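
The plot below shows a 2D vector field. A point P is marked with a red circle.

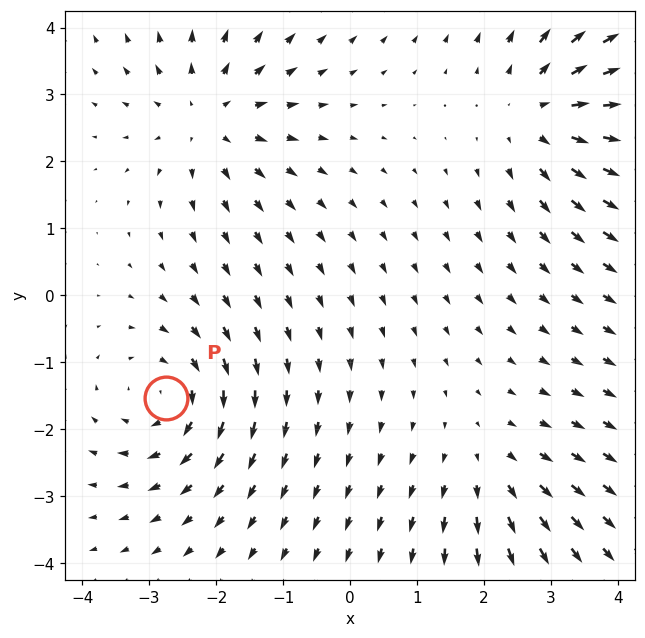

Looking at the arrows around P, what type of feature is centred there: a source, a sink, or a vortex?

At P (-2.7, -1.5) the arrows circulate clockwise. Divergence ≈0, curl about -4 — near-zero divergence with nonzero curl is a vortex.

vortex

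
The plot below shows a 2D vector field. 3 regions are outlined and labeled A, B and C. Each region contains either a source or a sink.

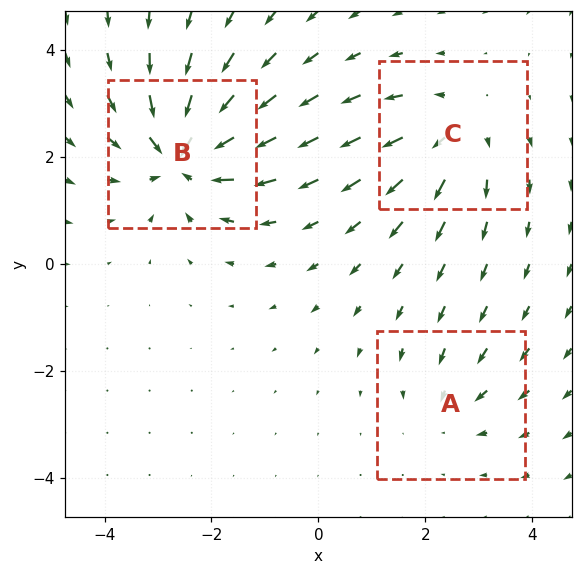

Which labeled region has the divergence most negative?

B

Divergence at each region's feature centre — A: about -2, B: about -5, C: about +3. Region B is most negative.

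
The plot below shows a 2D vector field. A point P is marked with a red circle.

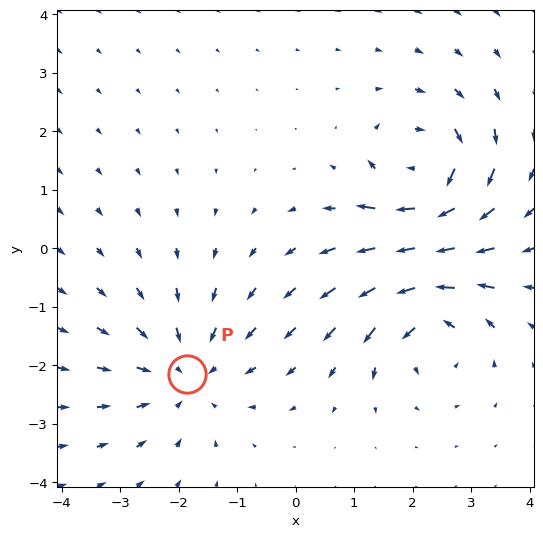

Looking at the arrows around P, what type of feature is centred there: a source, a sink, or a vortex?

sink

At P (-1.9, -2.1) the arrows converge inward. Divergence about -3, curl ≈0 — negative divergence with near-zero curl is a sink.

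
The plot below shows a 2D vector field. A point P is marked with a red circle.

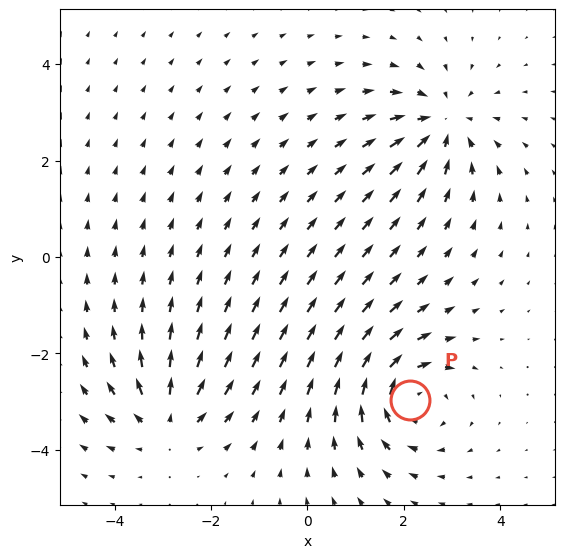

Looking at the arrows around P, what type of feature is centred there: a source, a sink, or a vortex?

vortex

At P (2.1, -3.0) the arrows circulate clockwise. Divergence ≈0, curl about -6 — near-zero divergence with nonzero curl is a vortex.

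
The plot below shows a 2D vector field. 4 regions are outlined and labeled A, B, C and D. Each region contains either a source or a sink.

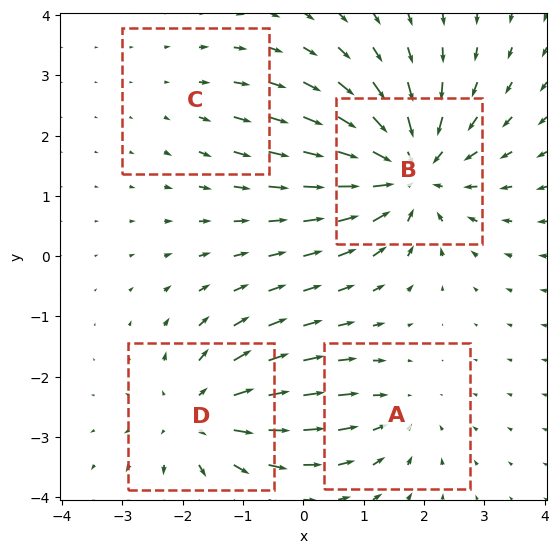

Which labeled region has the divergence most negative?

B

Divergence at each region's feature centre — A: about -3, B: about -6, C: about +2, D: about +5. Region B is most negative.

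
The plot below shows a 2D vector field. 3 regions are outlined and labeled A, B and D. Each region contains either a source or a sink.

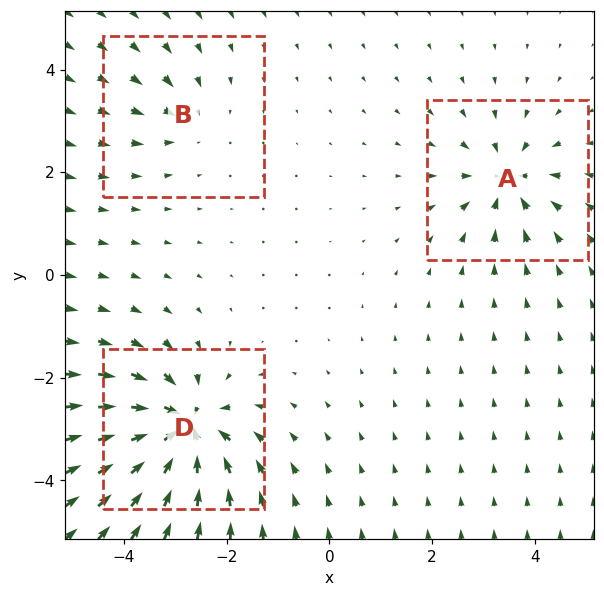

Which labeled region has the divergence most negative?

Divergence at each region's feature centre — A: about -4, B: about -2, D: about -7. Region D is most negative.

D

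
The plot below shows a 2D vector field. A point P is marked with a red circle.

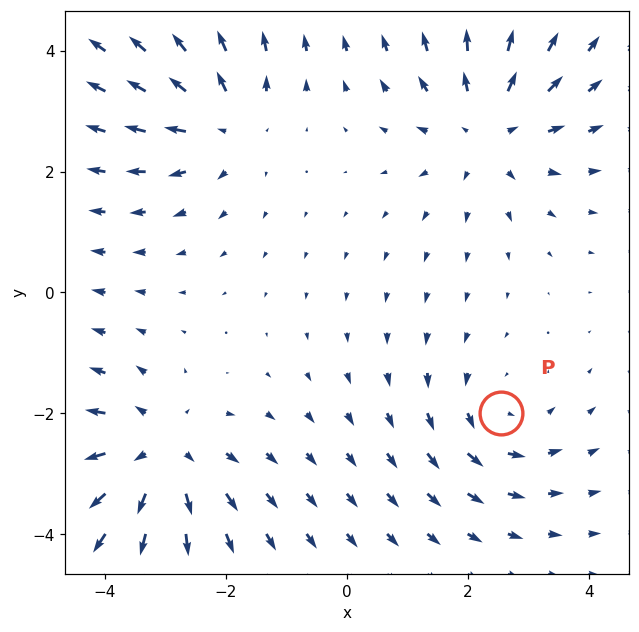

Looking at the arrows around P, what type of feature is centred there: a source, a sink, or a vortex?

At P (2.5, -2.0) the arrows circulate counterclockwise. Divergence ≈0, curl about +3 — near-zero divergence with nonzero curl is a vortex.

vortex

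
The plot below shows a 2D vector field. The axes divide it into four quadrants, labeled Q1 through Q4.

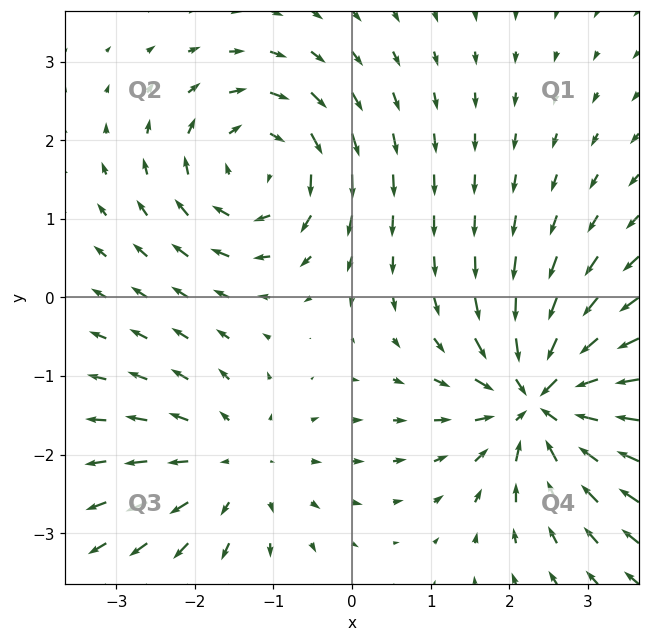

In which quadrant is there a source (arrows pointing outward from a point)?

The source sits at approximately (-1.5, -2.1), which lies in quadrant Q3. The divergence there is about +2, positive as expected for a source.

Q3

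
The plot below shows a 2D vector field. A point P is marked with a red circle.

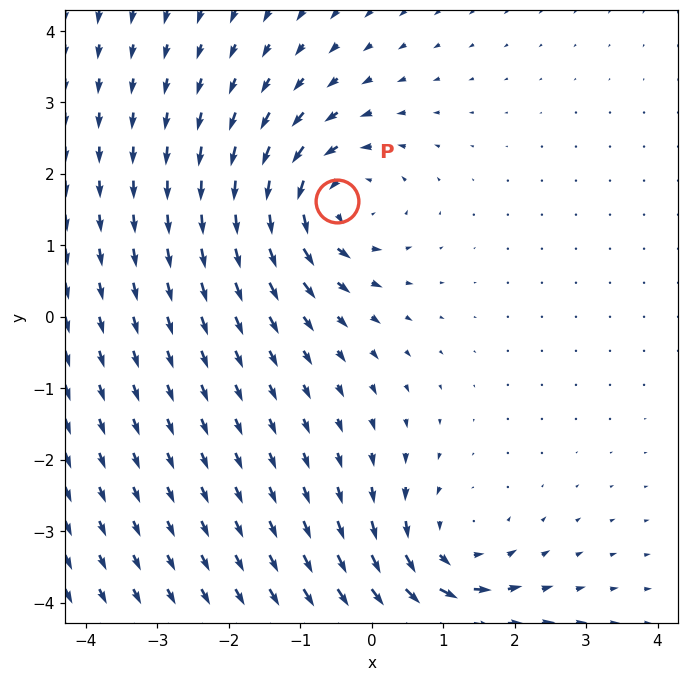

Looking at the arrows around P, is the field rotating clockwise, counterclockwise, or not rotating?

Near P at (-0.5, 1.6) the arrows circulate counterclockwise. The curl (z-component) there is about +4; positive curl means counterclockwise rotation.

counterclockwise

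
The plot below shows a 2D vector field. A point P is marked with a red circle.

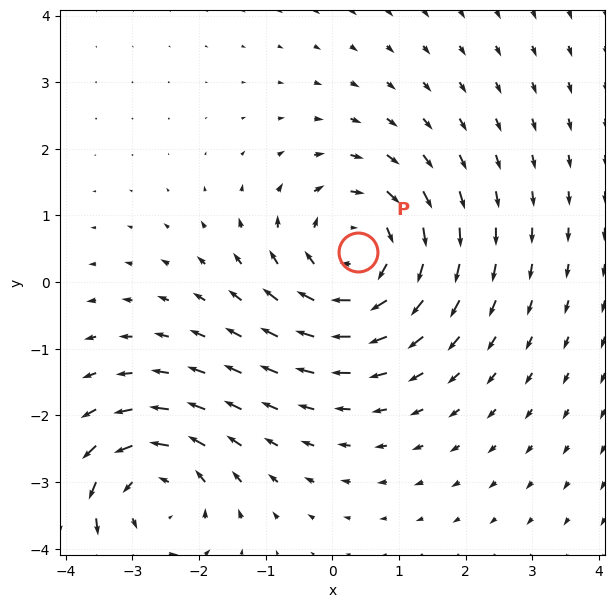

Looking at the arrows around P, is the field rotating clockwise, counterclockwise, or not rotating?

Near P at (0.4, 0.4) the arrows circulate clockwise. The curl (z-component) there is about -4; negative curl means clockwise rotation.

clockwise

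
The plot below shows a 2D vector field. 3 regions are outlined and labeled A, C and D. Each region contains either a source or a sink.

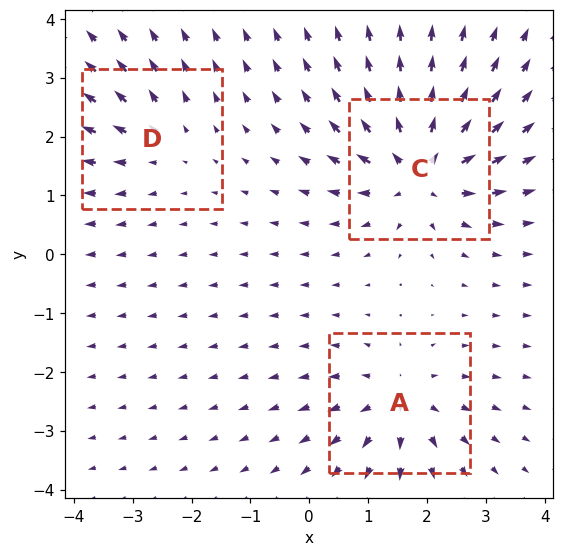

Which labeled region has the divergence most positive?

C

Divergence at each region's feature centre — A: about +4, C: about +6, D: about +2. Region C is most positive.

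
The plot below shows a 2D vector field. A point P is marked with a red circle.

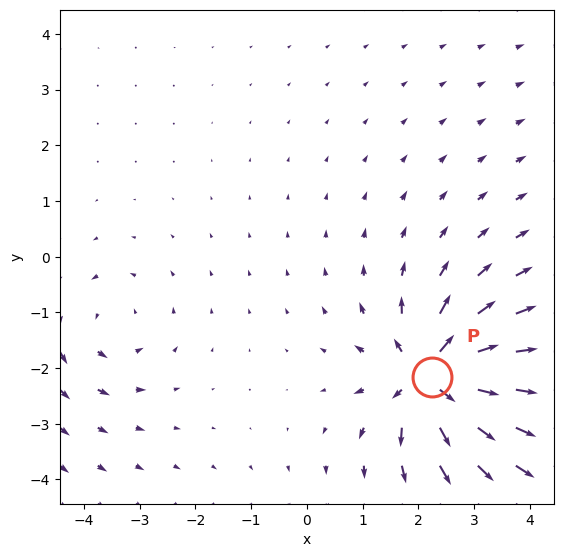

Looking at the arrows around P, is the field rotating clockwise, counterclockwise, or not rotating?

Near P at (2.2, -2.2) the arrows show no circulation. The curl there is ≈0.

not rotating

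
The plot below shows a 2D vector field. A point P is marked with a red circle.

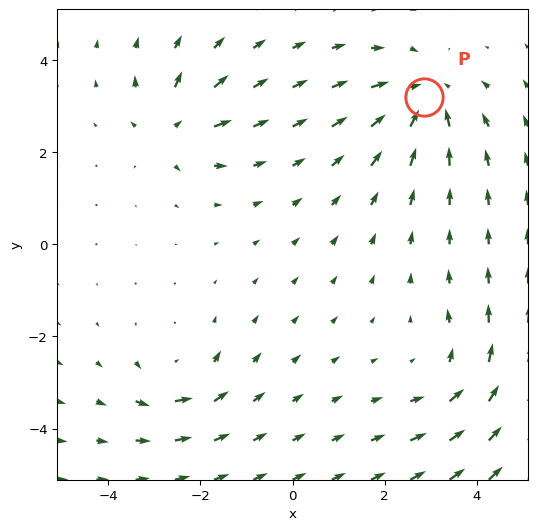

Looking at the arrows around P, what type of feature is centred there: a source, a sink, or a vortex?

sink

At P (2.9, 3.2) the arrows converge inward. Divergence about -4, curl ≈0 — negative divergence with near-zero curl is a sink.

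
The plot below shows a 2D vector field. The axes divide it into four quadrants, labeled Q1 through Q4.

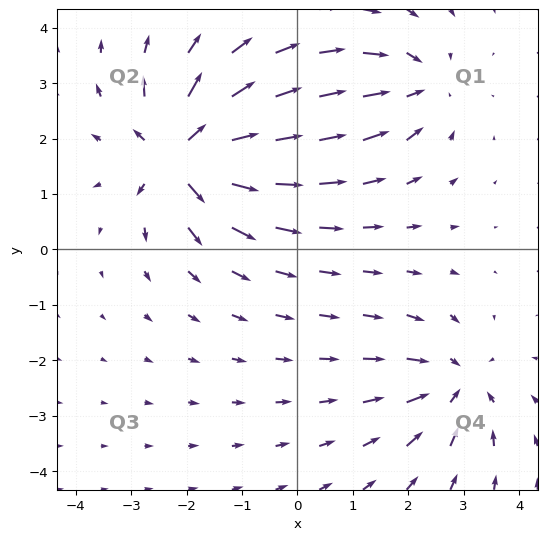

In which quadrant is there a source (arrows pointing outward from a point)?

Q2

The source sits at approximately (-2.1, 1.7), which lies in quadrant Q2. The divergence there is about +6, positive as expected for a source.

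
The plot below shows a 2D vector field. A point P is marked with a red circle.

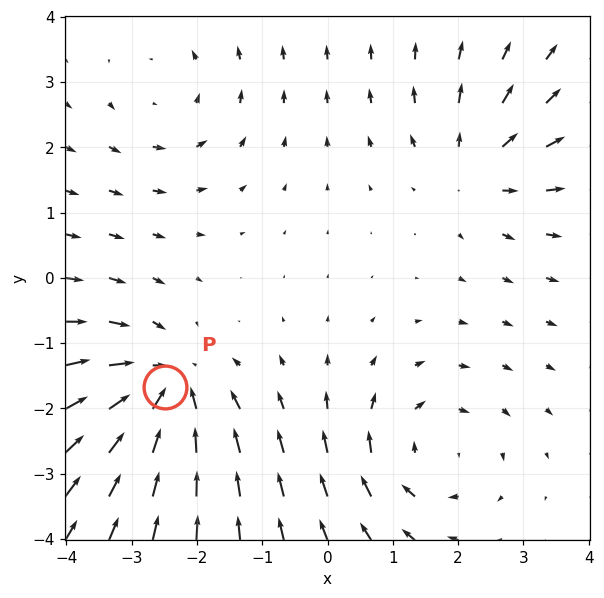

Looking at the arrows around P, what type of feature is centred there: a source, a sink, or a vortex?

At P (-2.5, -1.7) the arrows converge inward. Divergence about -5, curl ≈0 — negative divergence with near-zero curl is a sink.

sink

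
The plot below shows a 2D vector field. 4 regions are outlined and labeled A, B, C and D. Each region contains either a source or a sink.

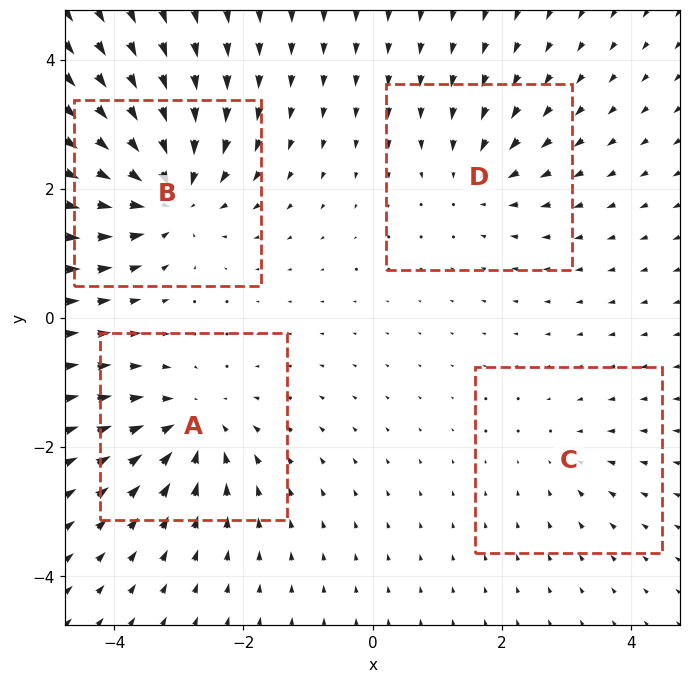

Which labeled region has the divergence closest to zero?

C

Divergence at each region's feature centre — A: about -5, B: about -7, C: about -2, D: about -4. Region C is closest to zero.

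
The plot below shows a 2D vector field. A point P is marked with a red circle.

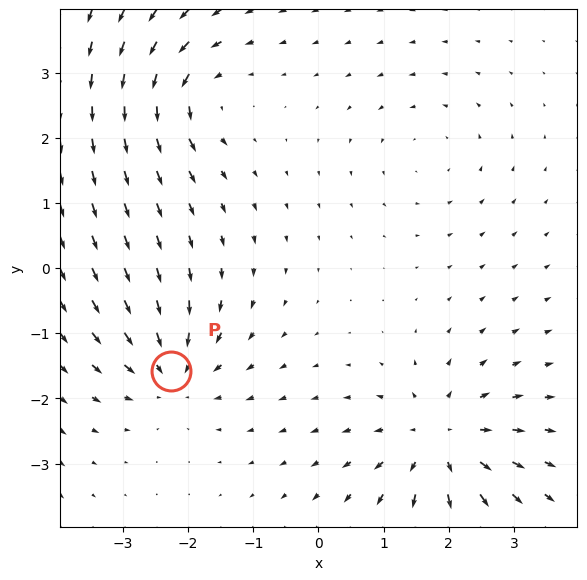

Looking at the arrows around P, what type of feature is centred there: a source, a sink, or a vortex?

sink

At P (-2.3, -1.6) the arrows converge inward. Divergence about -5, curl ≈0 — negative divergence with near-zero curl is a sink.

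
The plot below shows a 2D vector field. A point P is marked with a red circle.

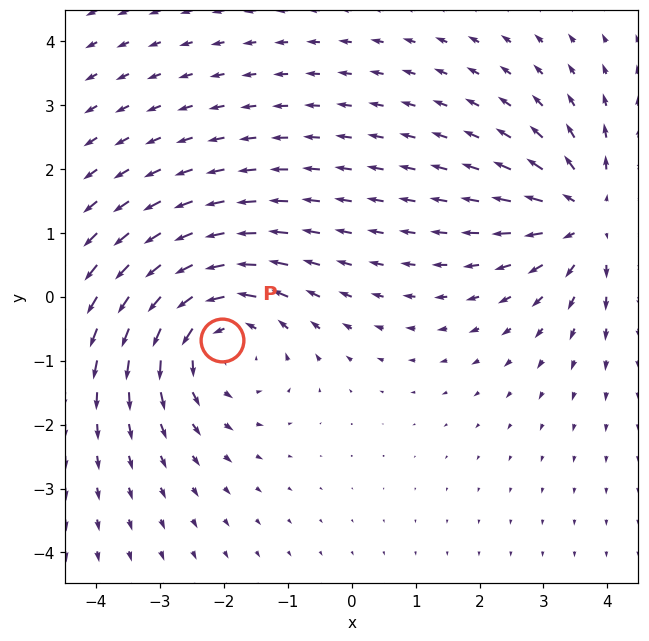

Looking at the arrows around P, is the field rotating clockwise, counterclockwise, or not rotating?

Near P at (-2.0, -0.7) the arrows circulate counterclockwise. The curl (z-component) there is about +3; positive curl means counterclockwise rotation.

counterclockwise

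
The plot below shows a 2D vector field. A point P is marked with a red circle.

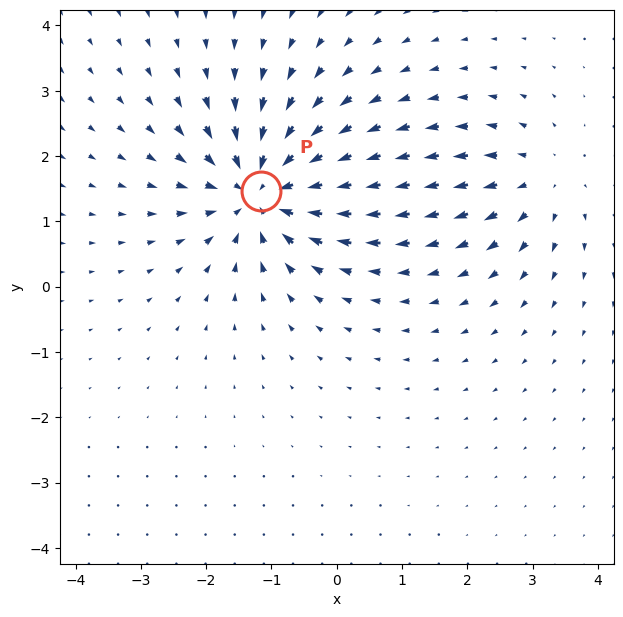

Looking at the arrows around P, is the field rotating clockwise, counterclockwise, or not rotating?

not rotating

Near P at (-1.2, 1.5) the arrows show no circulation. The curl there is ≈0.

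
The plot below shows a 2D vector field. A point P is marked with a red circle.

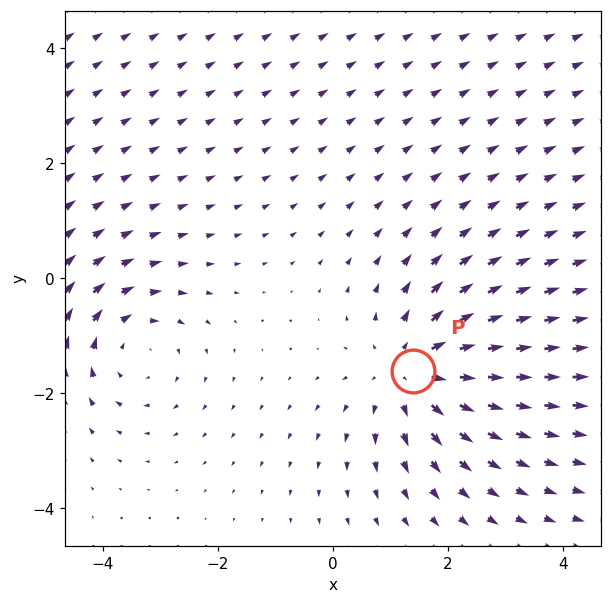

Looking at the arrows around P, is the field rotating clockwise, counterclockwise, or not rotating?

Near P at (1.4, -1.6) the arrows show no circulation. The curl there is ≈0.

not rotating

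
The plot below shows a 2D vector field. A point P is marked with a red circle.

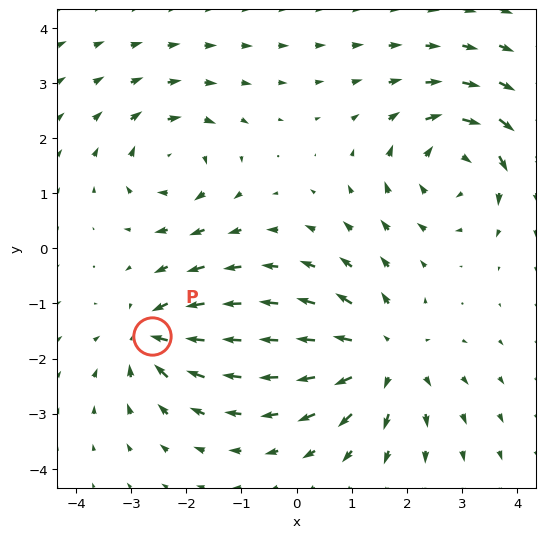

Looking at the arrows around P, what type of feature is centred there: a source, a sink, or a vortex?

sink

At P (-2.6, -1.6) the arrows converge inward. Divergence about -5, curl ≈0 — negative divergence with near-zero curl is a sink.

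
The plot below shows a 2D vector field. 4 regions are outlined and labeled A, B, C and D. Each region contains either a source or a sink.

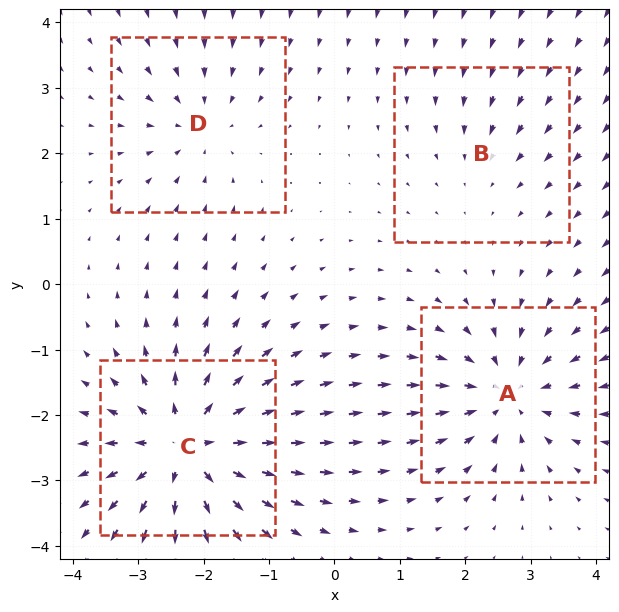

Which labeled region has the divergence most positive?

C

Divergence at each region's feature centre — A: about -5, B: about -2, C: about +7, D: about -4. Region C is most positive.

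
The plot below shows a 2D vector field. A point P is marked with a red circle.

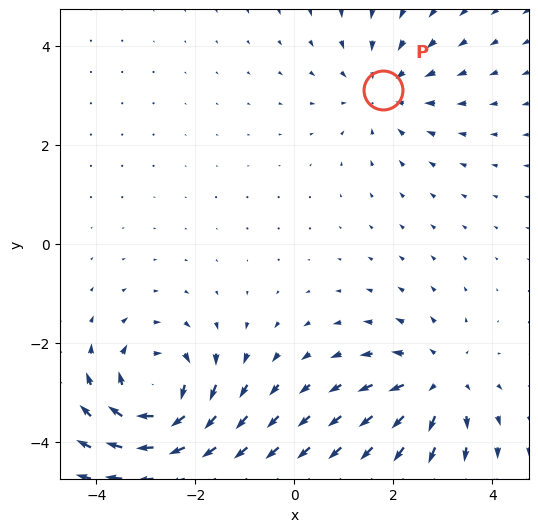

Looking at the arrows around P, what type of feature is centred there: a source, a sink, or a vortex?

sink

At P (1.8, 3.1) the arrows converge inward. Divergence about -3, curl ≈0 — negative divergence with near-zero curl is a sink.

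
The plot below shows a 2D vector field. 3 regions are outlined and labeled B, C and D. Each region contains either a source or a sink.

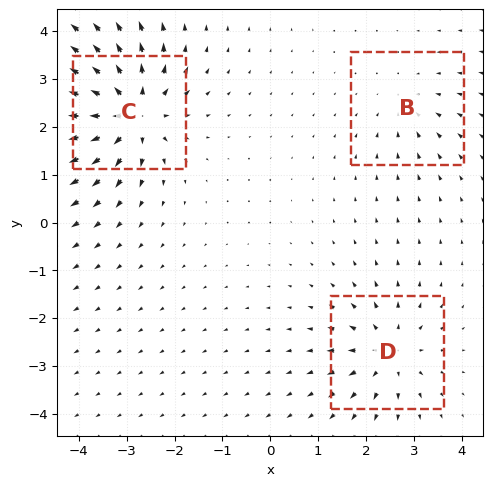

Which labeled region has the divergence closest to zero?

B

Divergence at each region's feature centre — B: about -2, C: about +7, D: about +4. Region B is closest to zero.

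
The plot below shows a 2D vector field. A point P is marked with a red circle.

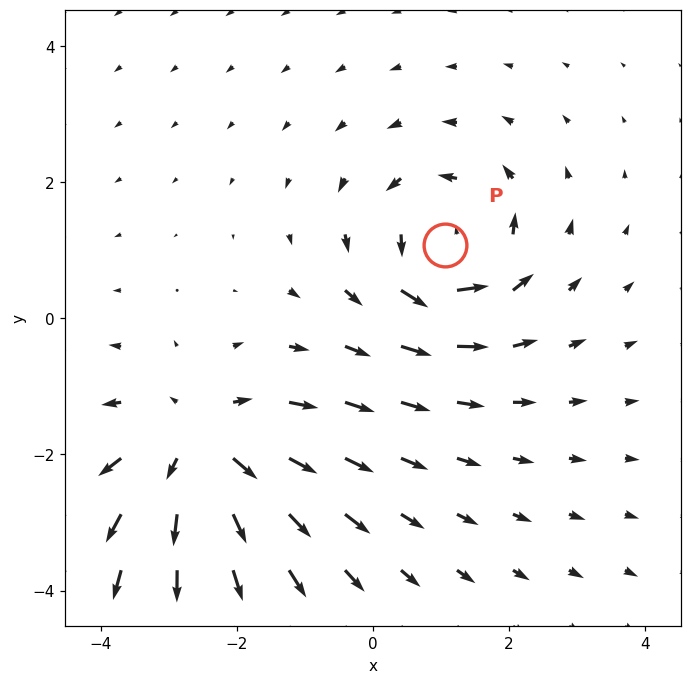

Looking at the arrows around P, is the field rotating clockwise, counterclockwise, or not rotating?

Near P at (1.1, 1.1) the arrows circulate counterclockwise. The curl (z-component) there is about +4; positive curl means counterclockwise rotation.

counterclockwise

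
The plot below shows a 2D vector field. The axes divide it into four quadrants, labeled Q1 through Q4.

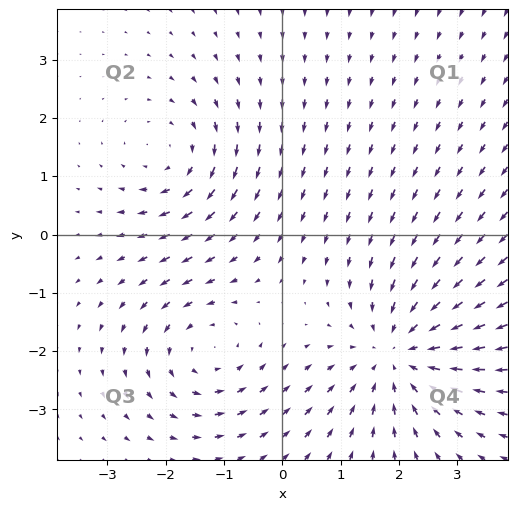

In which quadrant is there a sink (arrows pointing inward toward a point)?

Q4

The sink sits at approximately (2.0, -2.0), which lies in quadrant Q4. The divergence there is about -4, negative as expected for a sink.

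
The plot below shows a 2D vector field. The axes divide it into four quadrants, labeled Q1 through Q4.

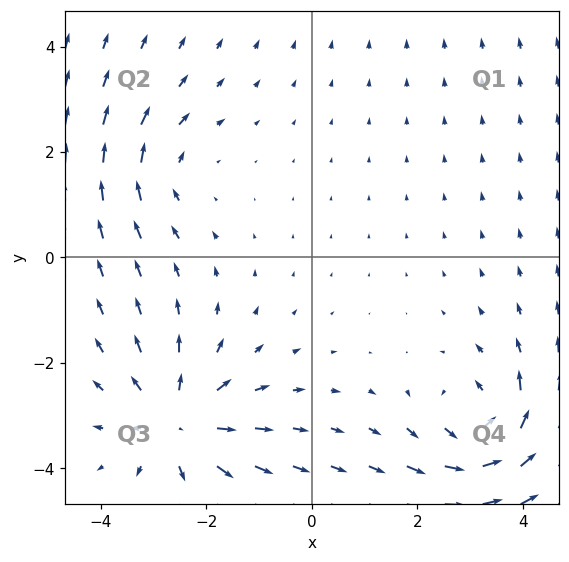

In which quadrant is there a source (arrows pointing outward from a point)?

Q3

The source sits at approximately (-2.5, -3.1), which lies in quadrant Q3. The divergence there is about +5, positive as expected for a source.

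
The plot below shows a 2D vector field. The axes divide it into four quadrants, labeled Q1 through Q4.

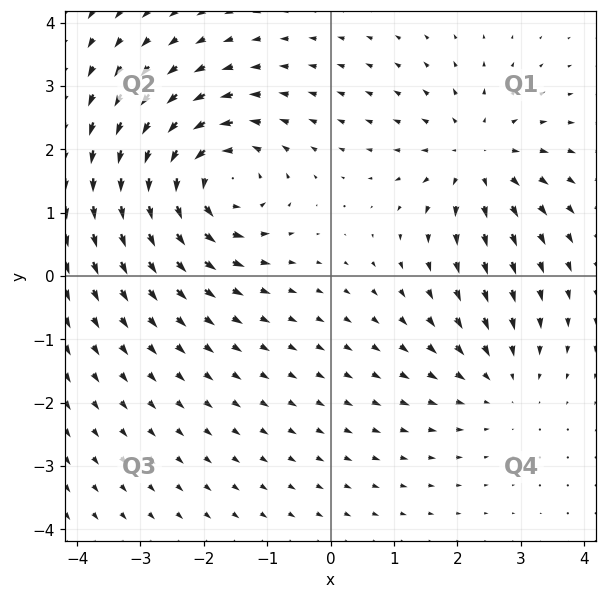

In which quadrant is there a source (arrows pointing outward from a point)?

Q1

The source sits at approximately (2.3, 1.9), which lies in quadrant Q1. The divergence there is about +4, positive as expected for a source.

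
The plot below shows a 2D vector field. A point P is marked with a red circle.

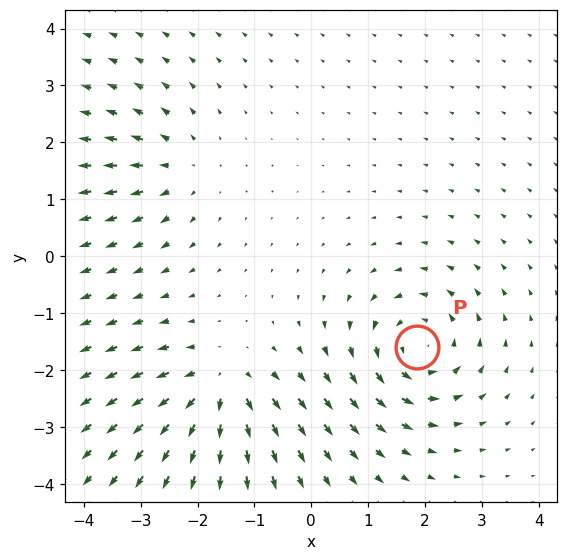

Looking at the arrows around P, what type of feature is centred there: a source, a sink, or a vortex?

At P (1.9, -1.6) the arrows circulate counterclockwise. Divergence ≈0, curl about +5 — near-zero divergence with nonzero curl is a vortex.

vortex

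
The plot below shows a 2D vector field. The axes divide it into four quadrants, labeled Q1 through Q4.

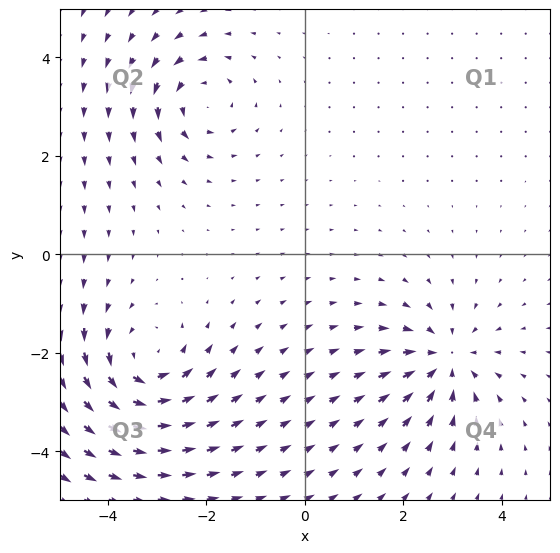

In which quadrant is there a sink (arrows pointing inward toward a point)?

The sink sits at approximately (2.8, -2.1), which lies in quadrant Q4. The divergence there is about -4, negative as expected for a sink.

Q4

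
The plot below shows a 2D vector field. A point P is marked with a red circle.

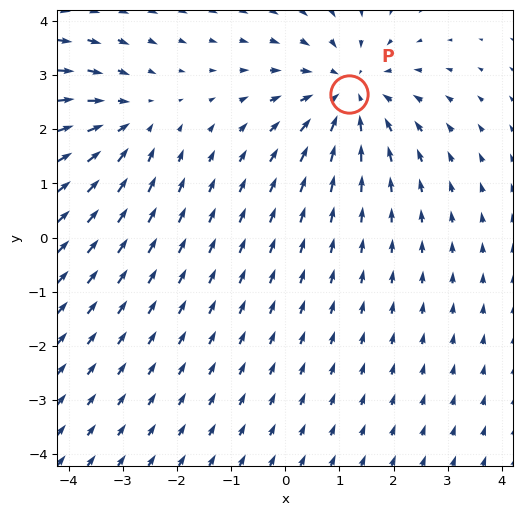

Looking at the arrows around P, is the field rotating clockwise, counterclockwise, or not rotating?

Near P at (1.2, 2.7) the arrows show no circulation. The curl there is ≈0.

not rotating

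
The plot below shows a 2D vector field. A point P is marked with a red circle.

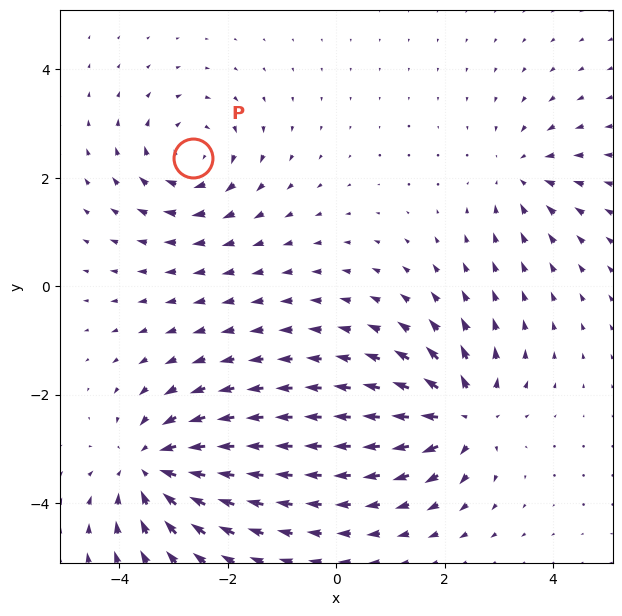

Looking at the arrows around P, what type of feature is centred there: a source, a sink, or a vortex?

vortex

At P (-2.7, 2.4) the arrows circulate clockwise. Divergence ≈0, curl about -4 — near-zero divergence with nonzero curl is a vortex.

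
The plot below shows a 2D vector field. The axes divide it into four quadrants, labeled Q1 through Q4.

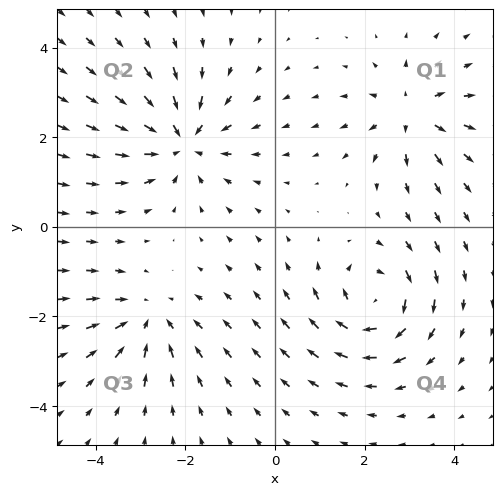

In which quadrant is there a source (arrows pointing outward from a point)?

Q1

The source sits at approximately (3.0, 2.5), which lies in quadrant Q1. The divergence there is about +4, positive as expected for a source.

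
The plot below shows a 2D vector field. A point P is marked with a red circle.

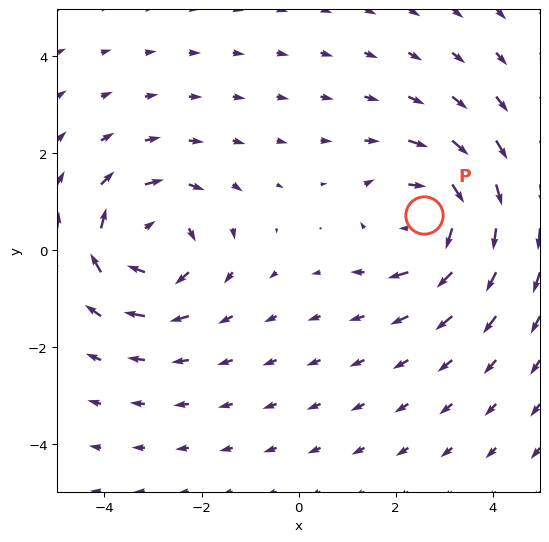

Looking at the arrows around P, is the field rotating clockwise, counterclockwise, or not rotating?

clockwise

Near P at (2.6, 0.7) the arrows circulate clockwise. The curl (z-component) there is about -5; negative curl means clockwise rotation.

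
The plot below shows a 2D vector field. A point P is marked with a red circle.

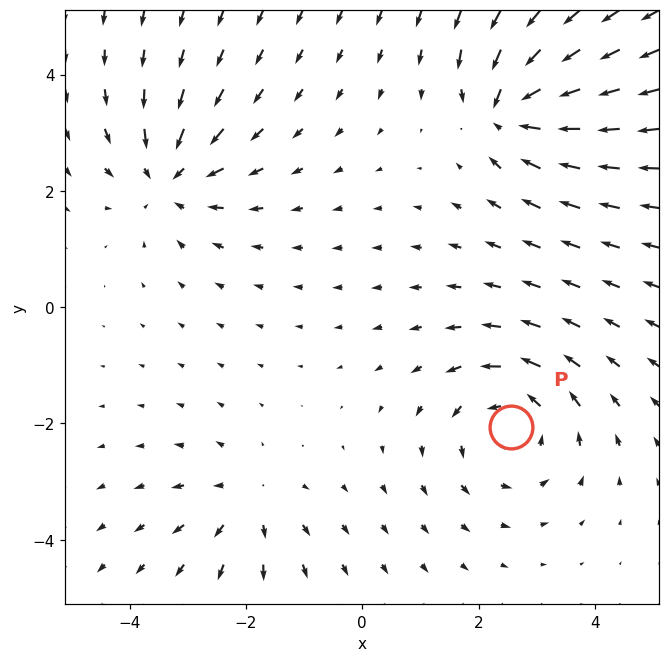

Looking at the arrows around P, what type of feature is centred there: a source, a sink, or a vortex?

vortex

At P (2.6, -2.1) the arrows circulate counterclockwise. Divergence ≈0, curl about +4 — near-zero divergence with nonzero curl is a vortex.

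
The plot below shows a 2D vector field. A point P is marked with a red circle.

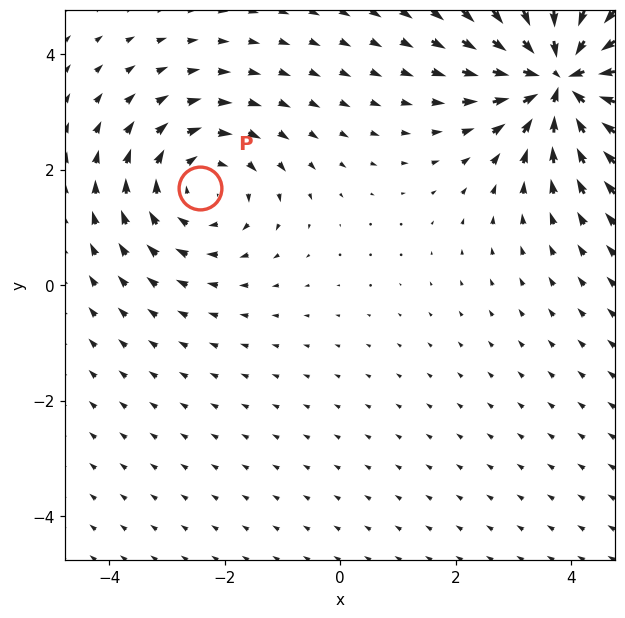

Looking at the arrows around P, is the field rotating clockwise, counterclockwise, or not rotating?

Near P at (-2.4, 1.7) the arrows circulate clockwise. The curl (z-component) there is about -2; negative curl means clockwise rotation.

clockwise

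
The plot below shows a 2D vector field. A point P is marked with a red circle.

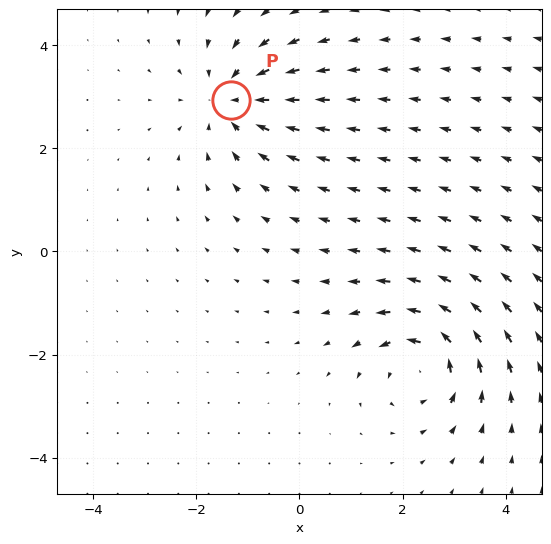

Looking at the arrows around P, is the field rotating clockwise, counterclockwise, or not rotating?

not rotating

Near P at (-1.3, 2.9) the arrows show no circulation. The curl there is ≈0.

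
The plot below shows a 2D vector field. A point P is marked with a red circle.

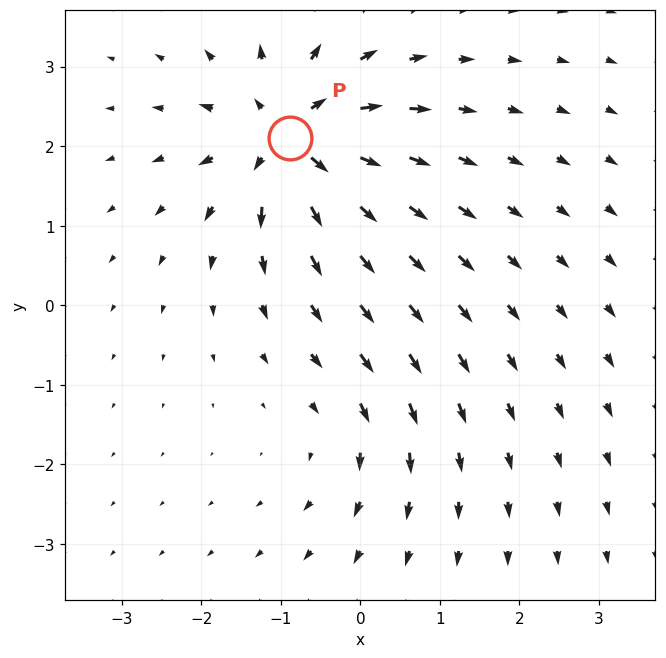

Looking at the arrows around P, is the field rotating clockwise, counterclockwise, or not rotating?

not rotating

Near P at (-0.9, 2.1) the arrows show no circulation. The curl there is ≈0.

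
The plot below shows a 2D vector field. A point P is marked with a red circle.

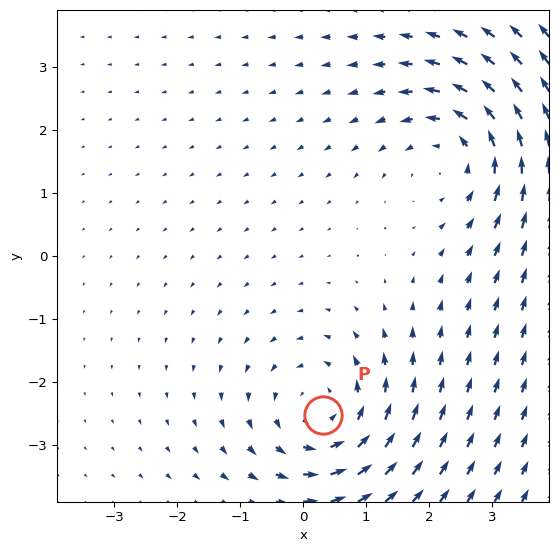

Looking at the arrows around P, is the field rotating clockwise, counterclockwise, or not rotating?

Near P at (0.3, -2.5) the arrows circulate counterclockwise. The curl (z-component) there is about +3; positive curl means counterclockwise rotation.

counterclockwise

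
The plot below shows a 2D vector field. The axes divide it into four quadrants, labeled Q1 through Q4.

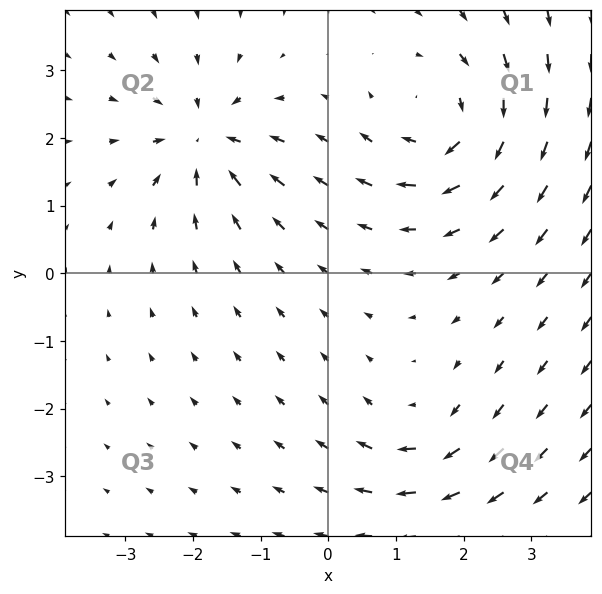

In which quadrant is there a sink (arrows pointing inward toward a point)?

Q2

The sink sits at approximately (-1.8, 2.0), which lies in quadrant Q2. The divergence there is about -5, negative as expected for a sink.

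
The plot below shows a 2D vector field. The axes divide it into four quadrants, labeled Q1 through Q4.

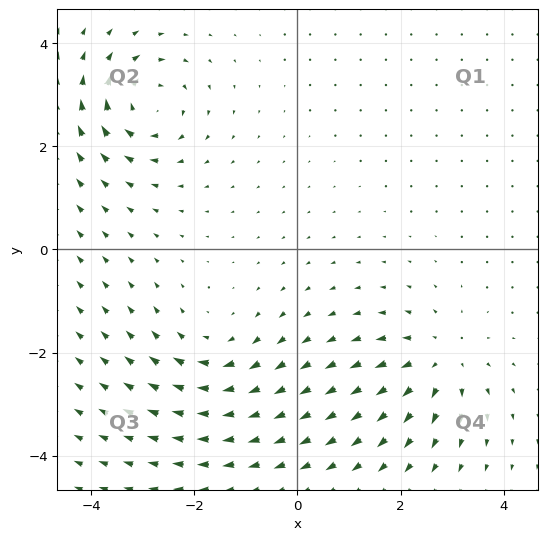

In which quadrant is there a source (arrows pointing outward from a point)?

The source sits at approximately (2.8, -2.1), which lies in quadrant Q4. The divergence there is about +4, positive as expected for a source.

Q4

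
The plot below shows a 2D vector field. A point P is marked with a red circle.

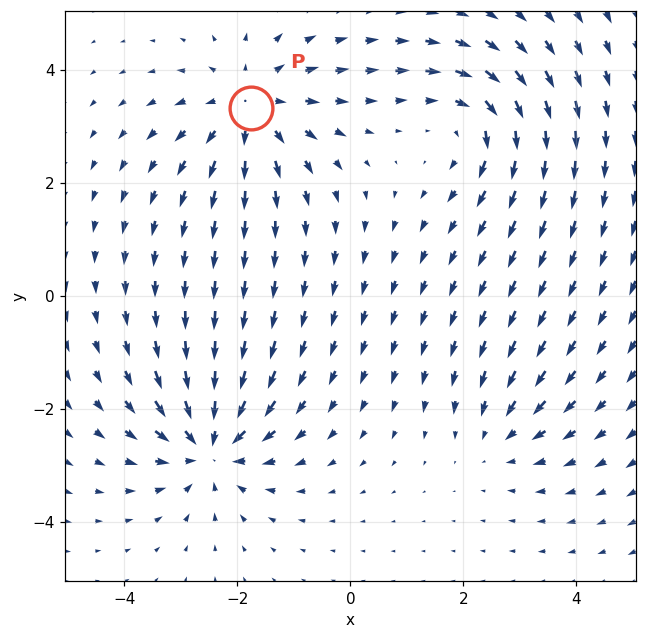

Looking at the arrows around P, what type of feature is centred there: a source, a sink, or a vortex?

At P (-1.8, 3.3) the arrows spread outward. Divergence about +5, curl ≈0 — positive divergence with near-zero curl is a source.

source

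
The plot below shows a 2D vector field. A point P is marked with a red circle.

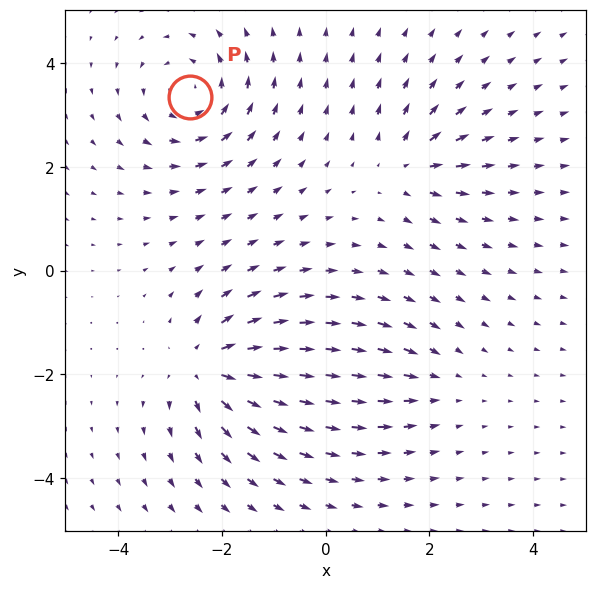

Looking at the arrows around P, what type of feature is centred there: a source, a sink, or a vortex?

vortex

At P (-2.6, 3.4) the arrows circulate counterclockwise. Divergence ≈0, curl about +5 — near-zero divergence with nonzero curl is a vortex.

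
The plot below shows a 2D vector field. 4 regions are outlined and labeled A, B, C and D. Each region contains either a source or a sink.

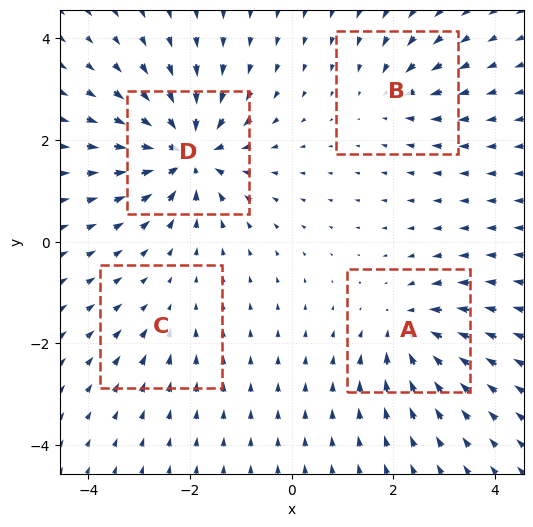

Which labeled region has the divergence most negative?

D

Divergence at each region's feature centre — A: about -6, B: about -4, C: about -2, D: about -9. Region D is most negative.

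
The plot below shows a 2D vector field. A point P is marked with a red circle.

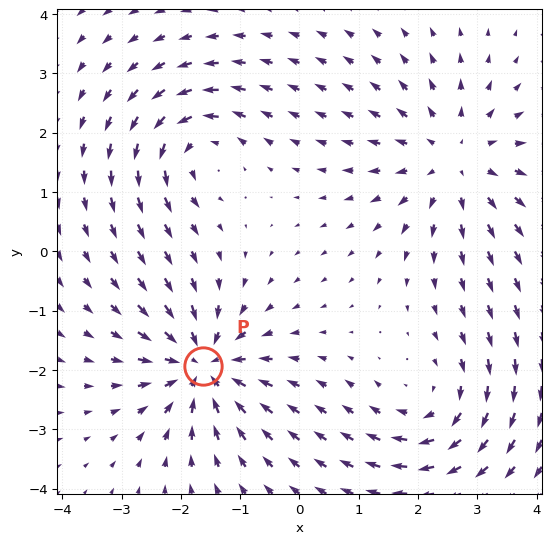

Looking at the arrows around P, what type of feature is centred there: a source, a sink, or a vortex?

At P (-1.6, -1.9) the arrows converge inward. Divergence about -5, curl ≈0 — negative divergence with near-zero curl is a sink.

sink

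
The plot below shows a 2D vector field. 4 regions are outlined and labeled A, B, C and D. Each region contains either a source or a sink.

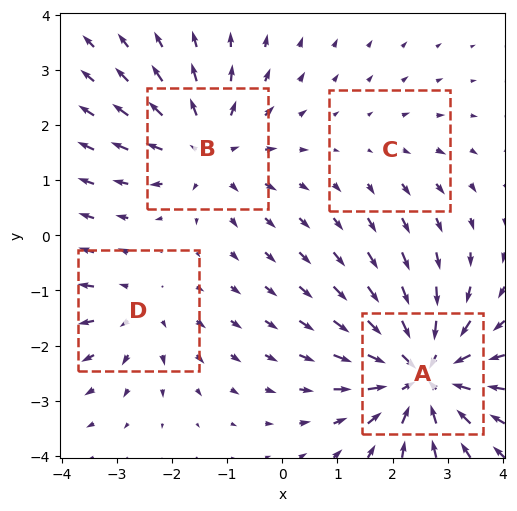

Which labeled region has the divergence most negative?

Divergence at each region's feature centre — A: about -6, B: about +4, C: about +2, D: about +3. Region A is most negative.

A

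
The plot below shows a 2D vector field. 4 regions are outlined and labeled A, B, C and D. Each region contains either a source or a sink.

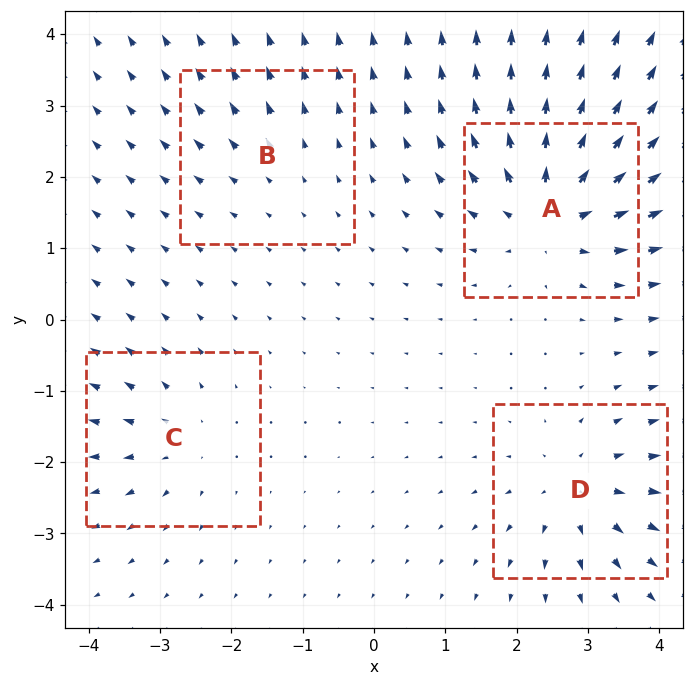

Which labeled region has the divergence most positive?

Divergence at each region's feature centre — A: about +8, B: about +2, C: about +4, D: about +6. Region A is most positive.

A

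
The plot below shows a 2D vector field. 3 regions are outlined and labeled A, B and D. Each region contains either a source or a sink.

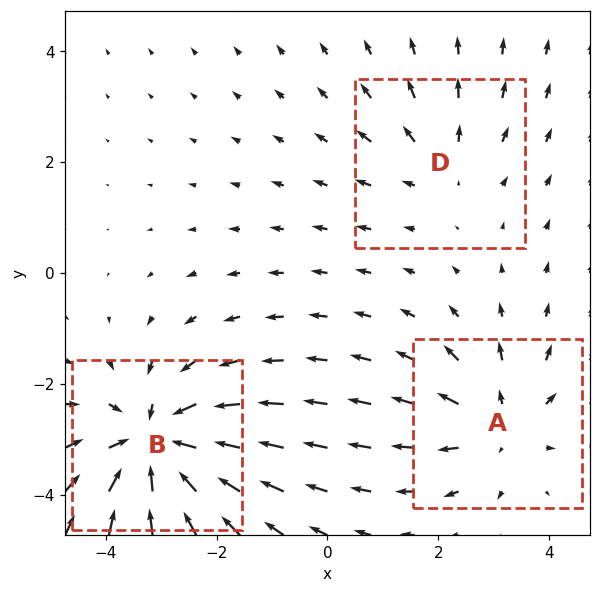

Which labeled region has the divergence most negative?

Divergence at each region's feature centre — A: about +3, B: about -5, D: about +2. Region B is most negative.

B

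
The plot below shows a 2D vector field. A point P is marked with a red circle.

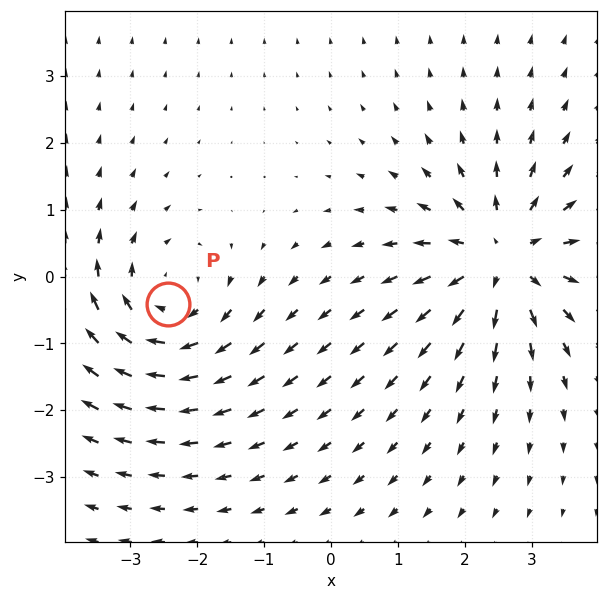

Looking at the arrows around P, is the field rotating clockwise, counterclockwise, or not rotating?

Near P at (-2.4, -0.4) the arrows circulate clockwise. The curl (z-component) there is about -4; negative curl means clockwise rotation.

clockwise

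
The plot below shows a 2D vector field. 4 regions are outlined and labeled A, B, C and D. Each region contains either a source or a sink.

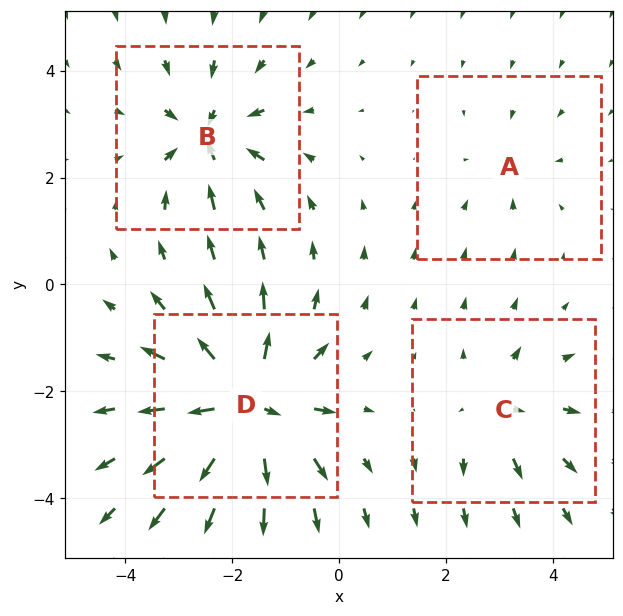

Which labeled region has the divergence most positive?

D

Divergence at each region's feature centre — A: about -3, B: about -6, C: about +4, D: about +9. Region D is most positive.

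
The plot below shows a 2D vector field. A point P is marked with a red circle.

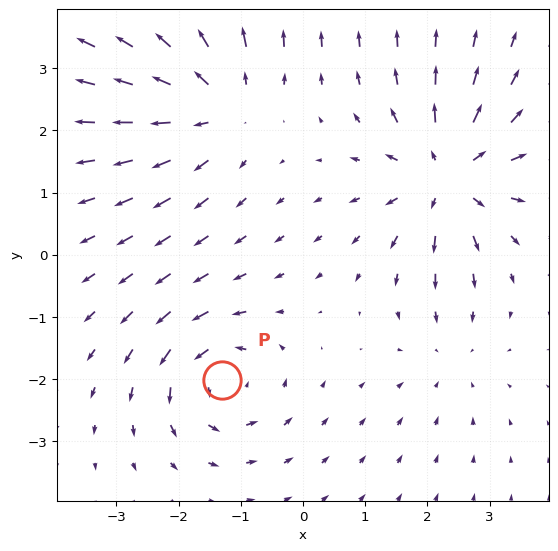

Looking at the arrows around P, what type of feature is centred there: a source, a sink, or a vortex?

vortex

At P (-1.3, -2.0) the arrows circulate counterclockwise. Divergence ≈0, curl about +5 — near-zero divergence with nonzero curl is a vortex.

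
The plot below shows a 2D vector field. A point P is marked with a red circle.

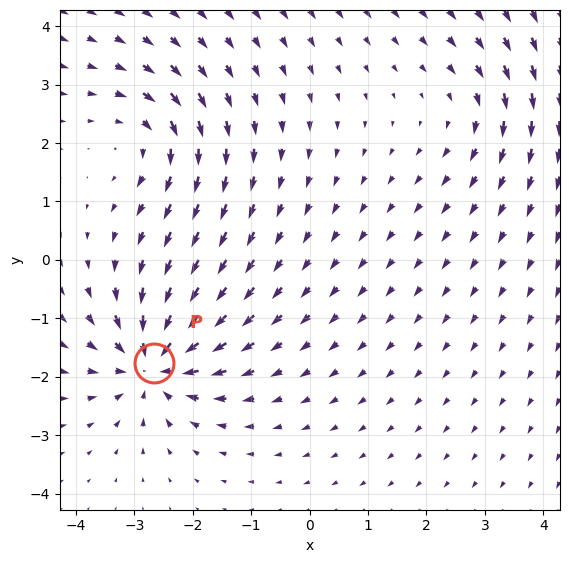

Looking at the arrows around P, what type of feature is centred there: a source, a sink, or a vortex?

sink

At P (-2.7, -1.8) the arrows converge inward. Divergence about -7, curl ≈0 — negative divergence with near-zero curl is a sink.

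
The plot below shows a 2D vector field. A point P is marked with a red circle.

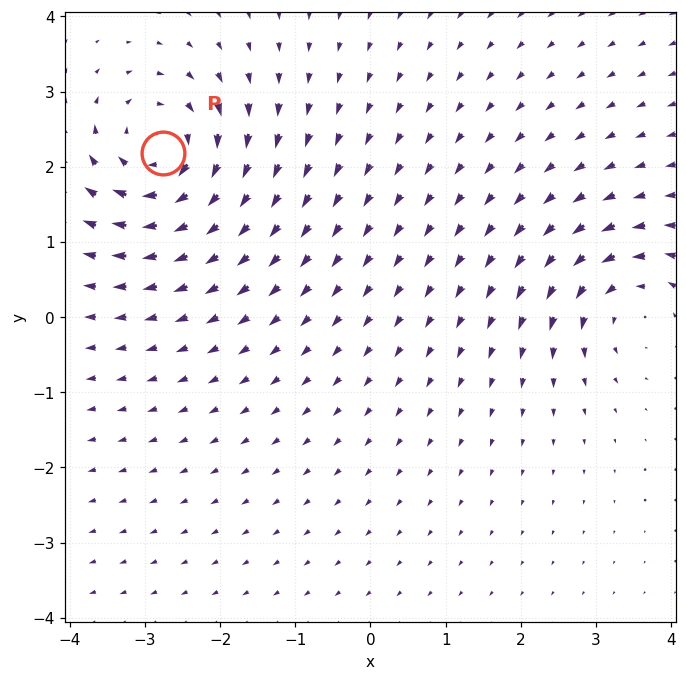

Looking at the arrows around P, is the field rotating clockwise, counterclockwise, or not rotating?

Near P at (-2.8, 2.2) the arrows circulate clockwise. The curl (z-component) there is about -6; negative curl means clockwise rotation.

clockwise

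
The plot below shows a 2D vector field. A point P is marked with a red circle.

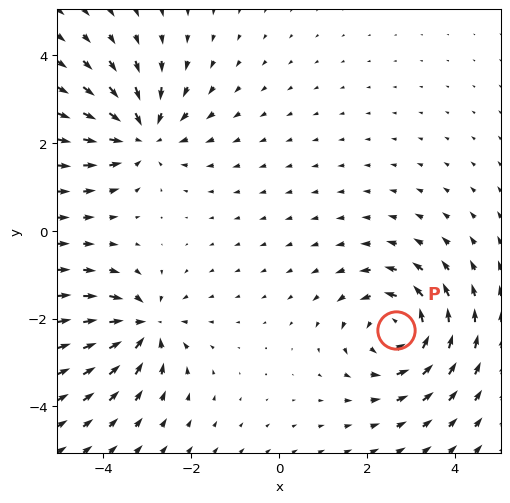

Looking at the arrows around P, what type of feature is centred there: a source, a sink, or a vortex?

vortex

At P (2.7, -2.3) the arrows circulate counterclockwise. Divergence ≈0, curl about +4 — near-zero divergence with nonzero curl is a vortex.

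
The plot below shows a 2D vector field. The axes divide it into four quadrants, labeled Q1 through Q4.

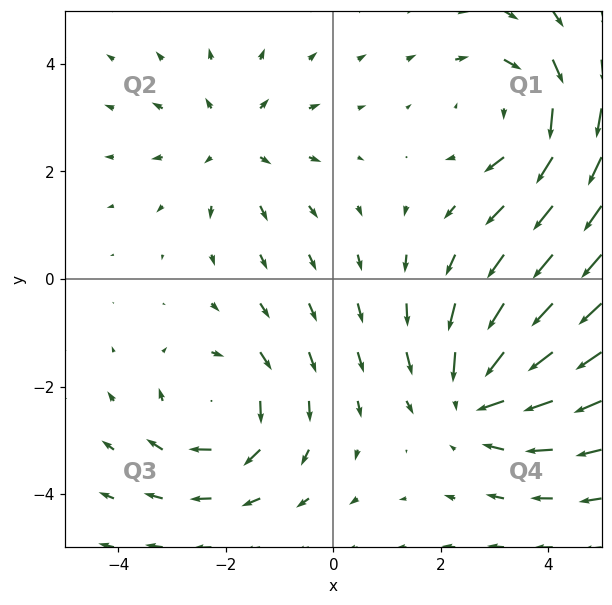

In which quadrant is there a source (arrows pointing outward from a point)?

The source sits at approximately (-1.9, 2.5), which lies in quadrant Q2. The divergence there is about +3, positive as expected for a source.

Q2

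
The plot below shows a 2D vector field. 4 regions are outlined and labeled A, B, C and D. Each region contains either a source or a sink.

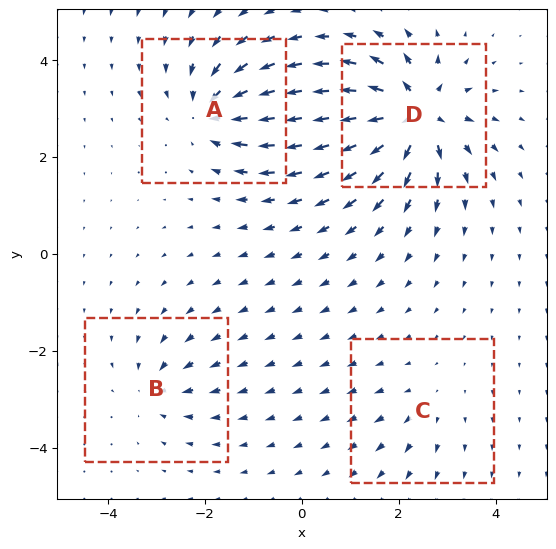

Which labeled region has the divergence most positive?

Divergence at each region's feature centre — A: about -6, B: about -4, C: about +3, D: about +9. Region D is most positive.

D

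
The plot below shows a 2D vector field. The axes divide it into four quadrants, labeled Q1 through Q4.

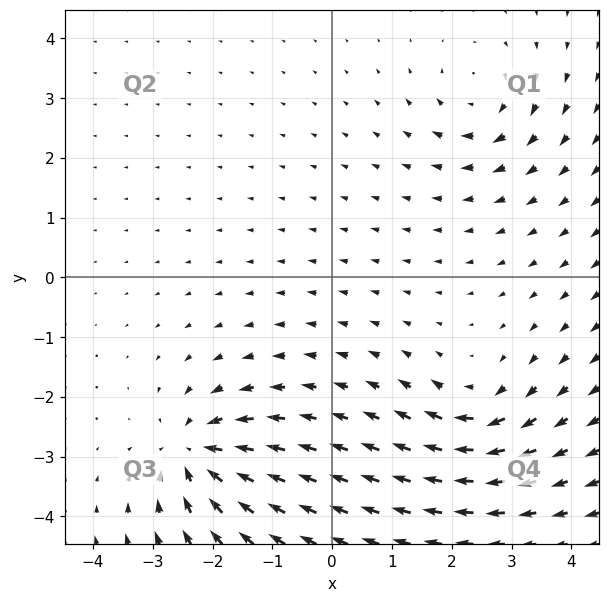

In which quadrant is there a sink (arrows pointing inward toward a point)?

The sink sits at approximately (-2.3, -2.9), which lies in quadrant Q3. The divergence there is about -6, negative as expected for a sink.

Q3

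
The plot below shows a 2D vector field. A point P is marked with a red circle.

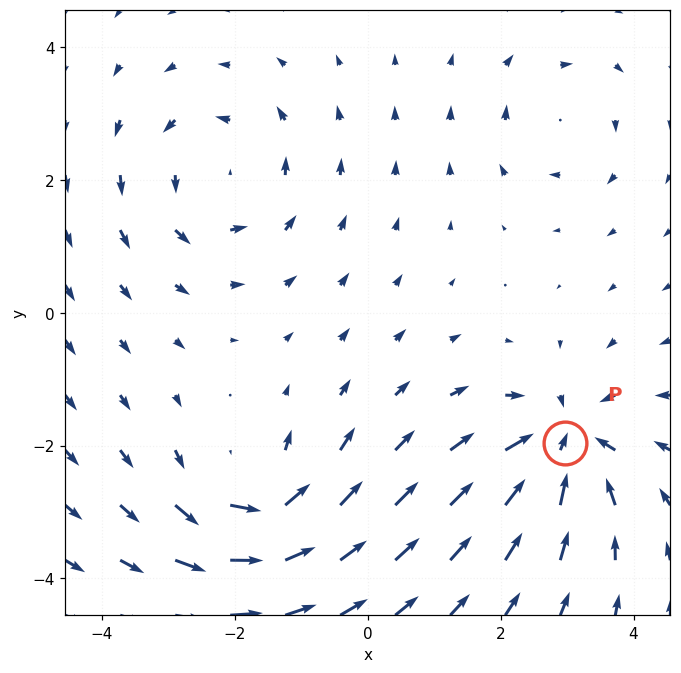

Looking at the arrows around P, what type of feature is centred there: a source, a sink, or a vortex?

sink

At P (3.0, -2.0) the arrows converge inward. Divergence about -7, curl ≈0 — negative divergence with near-zero curl is a sink.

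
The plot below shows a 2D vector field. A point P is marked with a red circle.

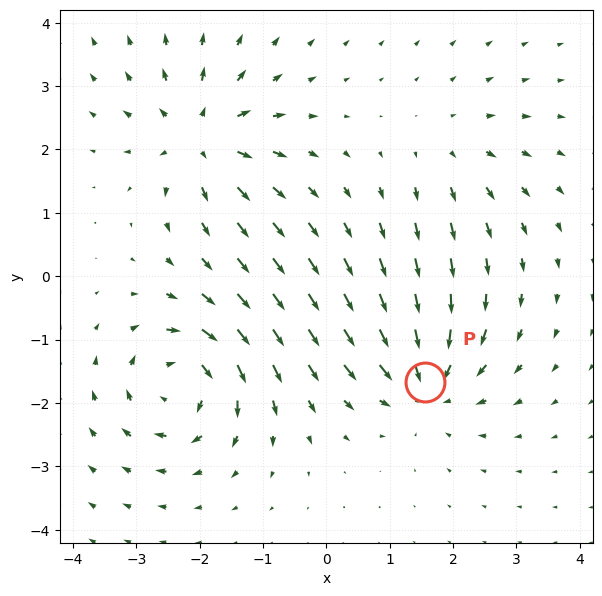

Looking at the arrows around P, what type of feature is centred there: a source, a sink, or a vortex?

sink

At P (1.6, -1.7) the arrows converge inward. Divergence about -5, curl ≈0 — negative divergence with near-zero curl is a sink.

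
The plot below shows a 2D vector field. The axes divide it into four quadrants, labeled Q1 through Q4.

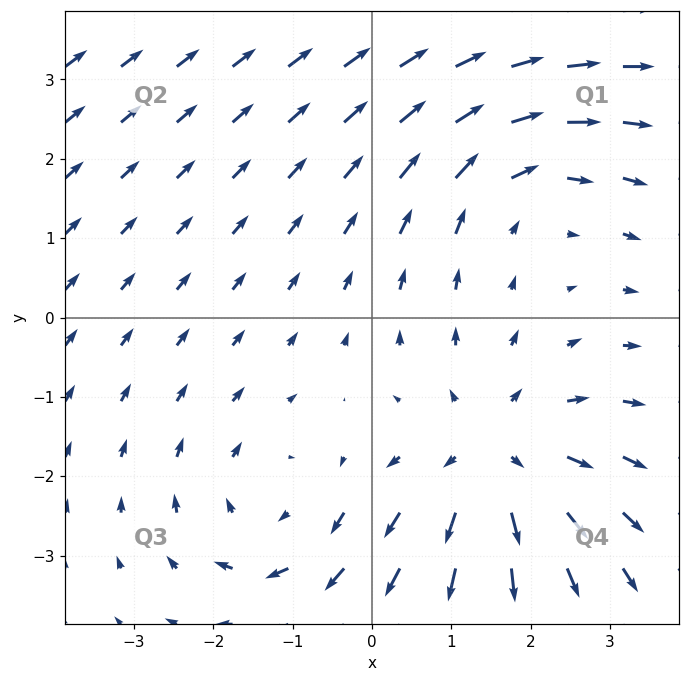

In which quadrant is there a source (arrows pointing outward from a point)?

Q4

The source sits at approximately (1.6, -1.7), which lies in quadrant Q4. The divergence there is about +4, positive as expected for a source.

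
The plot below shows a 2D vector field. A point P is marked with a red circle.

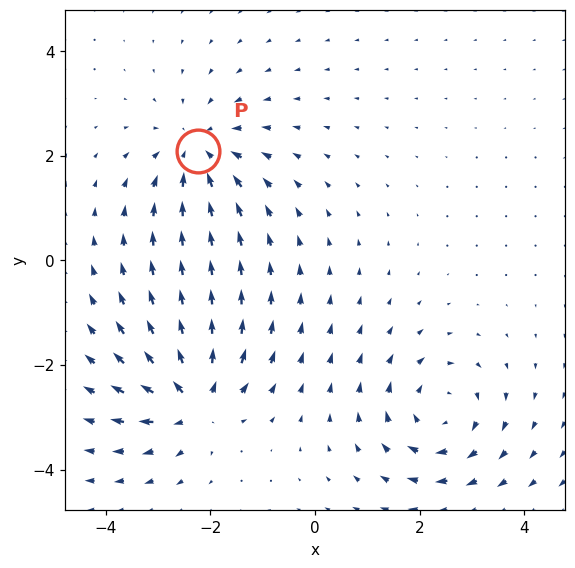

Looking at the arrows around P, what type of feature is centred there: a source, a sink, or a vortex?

At P (-2.2, 2.1) the arrows converge inward. Divergence about -4, curl ≈0 — negative divergence with near-zero curl is a sink.

sink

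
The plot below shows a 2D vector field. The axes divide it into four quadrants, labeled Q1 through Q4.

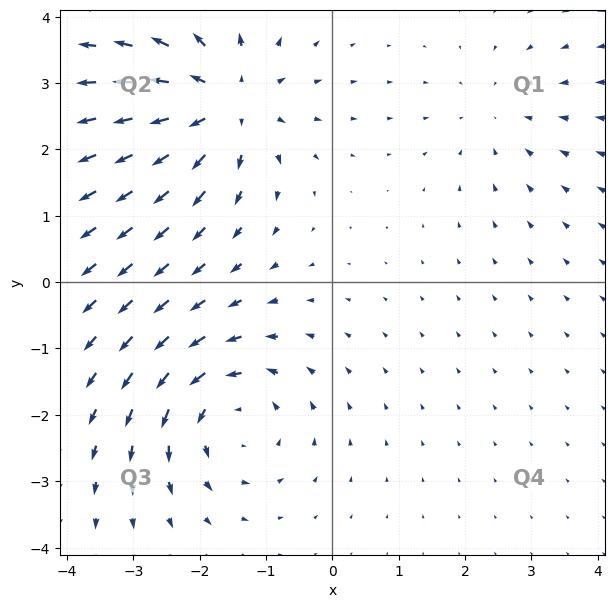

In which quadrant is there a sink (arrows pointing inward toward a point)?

The sink sits at approximately (2.5, 2.5), which lies in quadrant Q1. The divergence there is about -2, negative as expected for a sink.

Q1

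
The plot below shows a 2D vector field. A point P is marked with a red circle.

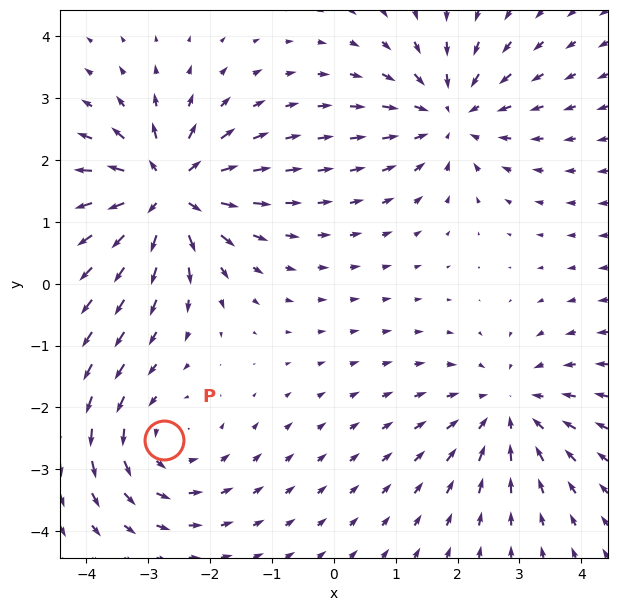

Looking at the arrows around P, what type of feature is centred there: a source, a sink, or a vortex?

vortex

At P (-2.8, -2.5) the arrows circulate counterclockwise. Divergence ≈0, curl about +3 — near-zero divergence with nonzero curl is a vortex.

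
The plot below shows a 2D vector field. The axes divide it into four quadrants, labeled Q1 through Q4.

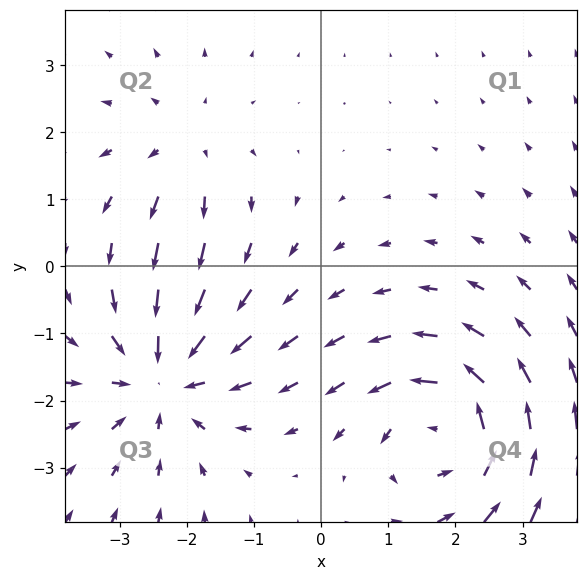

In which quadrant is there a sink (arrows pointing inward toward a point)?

The sink sits at approximately (-2.3, -1.7), which lies in quadrant Q3. The divergence there is about -4, negative as expected for a sink.

Q3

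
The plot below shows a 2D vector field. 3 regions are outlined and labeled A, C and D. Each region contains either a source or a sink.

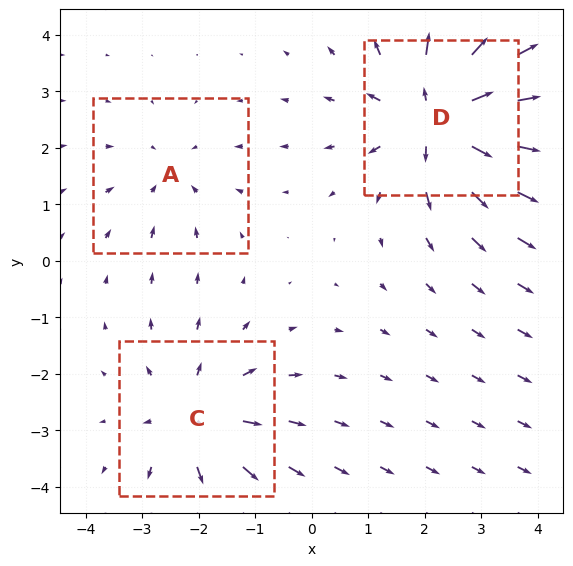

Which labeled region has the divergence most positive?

Divergence at each region's feature centre — A: about -2, C: about +3, D: about +5. Region D is most positive.

D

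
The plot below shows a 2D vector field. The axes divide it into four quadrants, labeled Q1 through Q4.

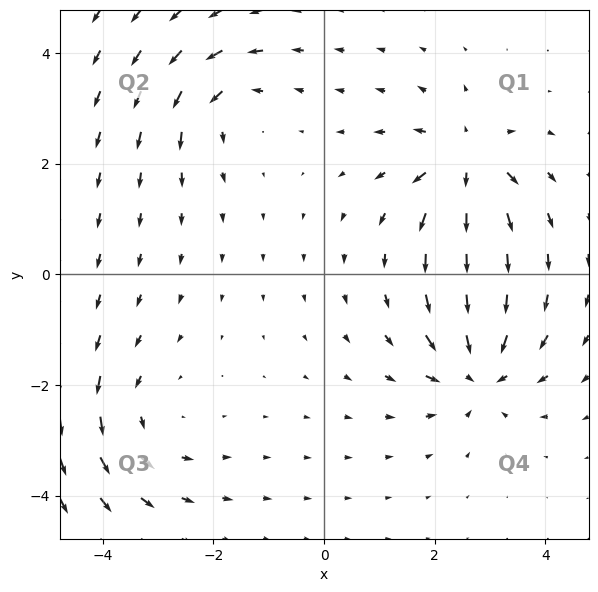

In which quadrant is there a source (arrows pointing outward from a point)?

Q1

The source sits at approximately (2.6, 2.0), which lies in quadrant Q1. The divergence there is about +5, positive as expected for a source.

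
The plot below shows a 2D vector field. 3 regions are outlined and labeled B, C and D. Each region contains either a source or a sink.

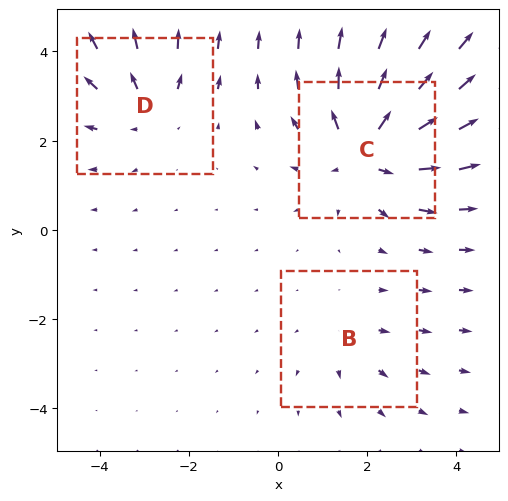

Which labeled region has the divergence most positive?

Divergence at each region's feature centre — B: about +2, C: about +5, D: about +3. Region C is most positive.

C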